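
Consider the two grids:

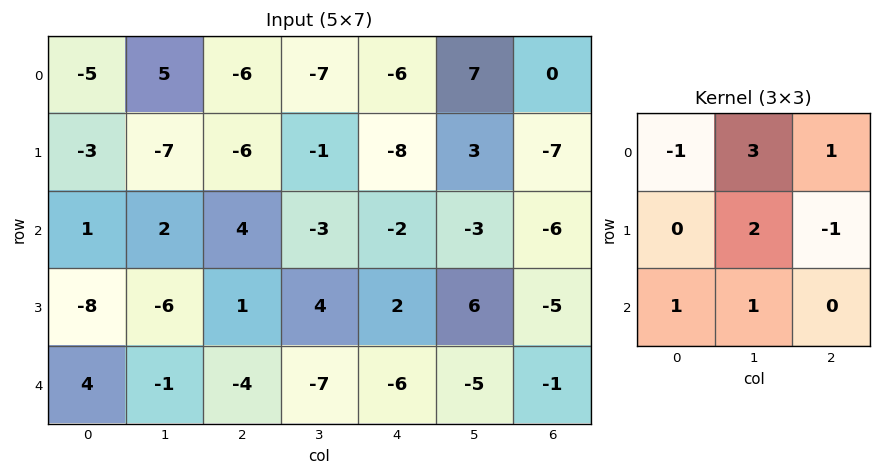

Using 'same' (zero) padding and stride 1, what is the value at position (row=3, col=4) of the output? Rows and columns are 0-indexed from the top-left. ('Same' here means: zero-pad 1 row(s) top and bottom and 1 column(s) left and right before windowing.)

-21

The receptive field on the zero-padded input at this output position is [-3 -2 -3 / 4 2 6 / -7 -6 -5]. Elementwise product with the kernel and sum: -3·-1 + -2·3 + -3·1 + 2·2 + 6·-1 + -7·1 + -6·1.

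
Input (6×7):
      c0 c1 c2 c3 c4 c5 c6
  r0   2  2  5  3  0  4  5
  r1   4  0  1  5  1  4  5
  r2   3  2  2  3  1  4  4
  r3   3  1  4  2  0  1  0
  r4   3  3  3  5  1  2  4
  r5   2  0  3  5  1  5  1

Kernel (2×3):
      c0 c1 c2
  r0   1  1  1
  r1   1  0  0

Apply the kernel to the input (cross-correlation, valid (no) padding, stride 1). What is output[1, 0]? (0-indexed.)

The receptive field on the input at this output position is [4 0 1 / 3 2 2]. Elementwise product with the kernel and sum: 4·1 + 0·1 + 1·1 + 3·1.

8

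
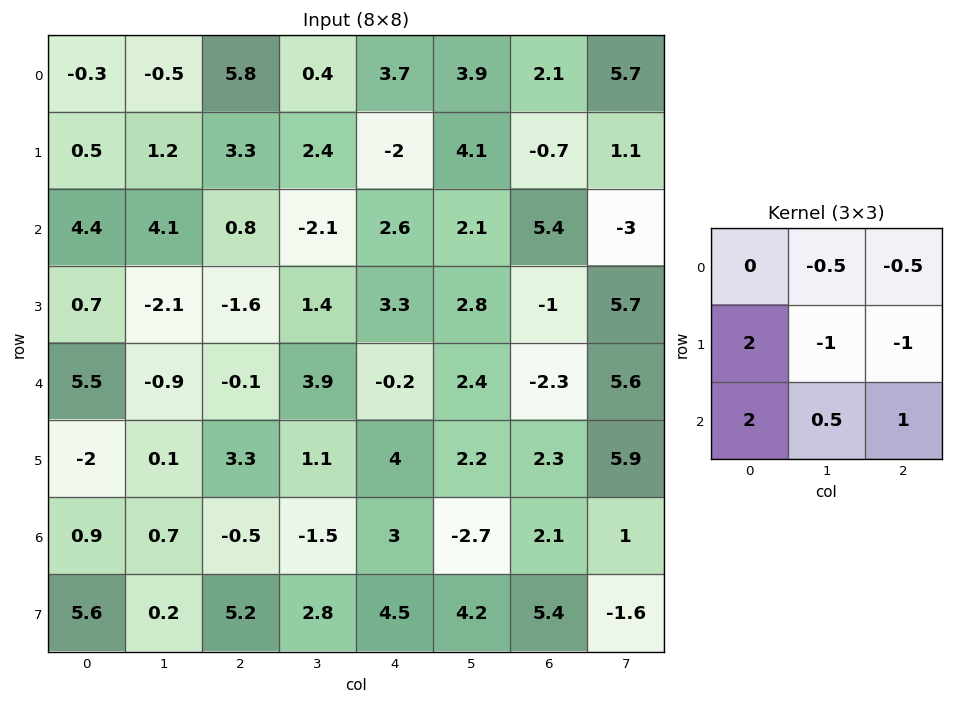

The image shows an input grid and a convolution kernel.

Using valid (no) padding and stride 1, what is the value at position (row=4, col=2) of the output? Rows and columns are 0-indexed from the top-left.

0.9

The receptive field on the input at this output position is [-0.1 3.9 -0.2 / 3.3 1.1 4 / -0.5 -1.5 3]. Elementwise product with the kernel and sum: 3.9·-0.5 + -0.2·-0.5 + 3.3·2 + 1.1·-1 + 4·-1 + -0.5·2 + -1.5·0.5 + 3·1.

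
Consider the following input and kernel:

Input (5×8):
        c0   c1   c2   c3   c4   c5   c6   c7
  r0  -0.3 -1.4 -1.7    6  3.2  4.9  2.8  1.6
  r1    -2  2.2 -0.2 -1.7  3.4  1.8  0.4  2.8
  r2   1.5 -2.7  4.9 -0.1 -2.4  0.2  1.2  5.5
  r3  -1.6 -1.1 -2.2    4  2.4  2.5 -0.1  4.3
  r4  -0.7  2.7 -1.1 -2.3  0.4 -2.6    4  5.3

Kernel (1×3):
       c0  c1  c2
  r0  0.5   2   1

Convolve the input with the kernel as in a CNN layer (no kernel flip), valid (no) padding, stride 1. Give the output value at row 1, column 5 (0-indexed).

The receptive field on the input at this output position is [1.8 0.4 2.8]. Elementwise product with the kernel and sum: 1.8·0.5 + 0.4·2 + 2.8·1.

4.5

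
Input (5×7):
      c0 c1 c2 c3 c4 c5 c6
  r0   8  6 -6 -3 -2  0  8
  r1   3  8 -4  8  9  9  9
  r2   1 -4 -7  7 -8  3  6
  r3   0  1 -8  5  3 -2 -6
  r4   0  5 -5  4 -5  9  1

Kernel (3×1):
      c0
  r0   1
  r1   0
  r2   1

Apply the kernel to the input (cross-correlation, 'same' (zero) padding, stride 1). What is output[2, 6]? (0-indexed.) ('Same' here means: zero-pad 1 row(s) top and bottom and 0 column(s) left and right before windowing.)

3

The receptive field on the zero-padded input at this output position is [9 / 6 / -6]. Elementwise product with the kernel and sum: 9·1 + -6·1.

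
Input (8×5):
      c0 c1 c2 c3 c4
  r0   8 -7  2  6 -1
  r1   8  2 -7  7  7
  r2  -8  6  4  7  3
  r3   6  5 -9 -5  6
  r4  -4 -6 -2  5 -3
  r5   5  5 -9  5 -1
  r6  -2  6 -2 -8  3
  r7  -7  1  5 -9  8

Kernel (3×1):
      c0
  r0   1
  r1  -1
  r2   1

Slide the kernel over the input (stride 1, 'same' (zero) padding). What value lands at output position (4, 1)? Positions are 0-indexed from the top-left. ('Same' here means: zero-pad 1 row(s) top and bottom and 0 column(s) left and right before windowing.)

16

The receptive field on the zero-padded input at this output position is [5 / -6 / 5]. Elementwise product with the kernel and sum: 5·1 + -6·-1 + 5·1.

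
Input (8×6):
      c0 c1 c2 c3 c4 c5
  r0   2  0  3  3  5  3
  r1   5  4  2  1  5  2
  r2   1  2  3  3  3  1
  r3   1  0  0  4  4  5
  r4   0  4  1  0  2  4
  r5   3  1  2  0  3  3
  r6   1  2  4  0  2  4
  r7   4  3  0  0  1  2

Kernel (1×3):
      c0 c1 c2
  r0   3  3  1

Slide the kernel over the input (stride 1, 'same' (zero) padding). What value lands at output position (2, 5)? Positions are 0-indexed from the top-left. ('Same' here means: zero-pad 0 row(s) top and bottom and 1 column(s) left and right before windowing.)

The receptive field on the zero-padded input at this output position is [3 1 0]. Elementwise product with the kernel and sum: 3·3 + 1·3 + 0·1.

12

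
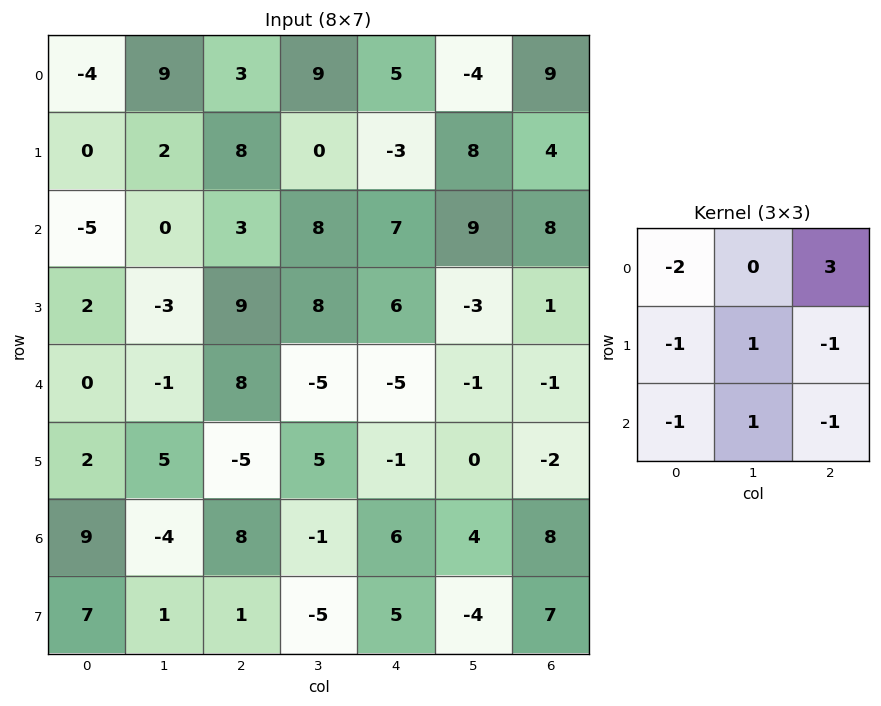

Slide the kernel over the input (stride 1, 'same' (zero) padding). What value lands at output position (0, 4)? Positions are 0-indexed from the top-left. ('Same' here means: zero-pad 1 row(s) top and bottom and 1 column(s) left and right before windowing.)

The receptive field on the zero-padded input at this output position is [0 0 0 / 9 5 -4 / 0 -3 8]. Elementwise product with the kernel and sum: 0·-2 + 0·3 + 9·-1 + 5·1 + -4·-1 + 0·-1 + -3·1 + 8·-1.

-11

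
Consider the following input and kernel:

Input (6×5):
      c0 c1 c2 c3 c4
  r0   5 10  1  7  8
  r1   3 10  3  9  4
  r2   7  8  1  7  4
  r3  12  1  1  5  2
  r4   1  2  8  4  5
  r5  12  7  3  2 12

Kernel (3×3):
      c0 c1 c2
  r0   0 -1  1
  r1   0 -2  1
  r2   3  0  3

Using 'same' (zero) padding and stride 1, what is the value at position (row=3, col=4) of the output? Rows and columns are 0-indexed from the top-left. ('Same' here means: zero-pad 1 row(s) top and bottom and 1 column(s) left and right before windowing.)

4

The receptive field on the zero-padded input at this output position is [7 4 0 / 5 2 0 / 4 5 0]. Elementwise product with the kernel and sum: 4·-1 + 0·1 + 2·-2 + 0·1 + 4·3 + 0·3.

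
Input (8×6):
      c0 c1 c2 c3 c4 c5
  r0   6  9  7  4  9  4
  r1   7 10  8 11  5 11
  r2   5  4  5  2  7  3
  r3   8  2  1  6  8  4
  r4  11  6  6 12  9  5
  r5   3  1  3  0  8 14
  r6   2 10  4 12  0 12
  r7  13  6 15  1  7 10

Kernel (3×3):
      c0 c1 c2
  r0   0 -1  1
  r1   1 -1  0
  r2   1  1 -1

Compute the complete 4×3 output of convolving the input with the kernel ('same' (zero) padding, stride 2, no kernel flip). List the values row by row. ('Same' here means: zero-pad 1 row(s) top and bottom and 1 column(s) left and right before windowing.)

Output[0,0]: The receptive field on the zero-padded input at this output position is [0 0 0 / 0 6 9 / 0 7 10]. Elementwise product with the kernel and sum: 0·-1 + 0·1 + 0·1 + 6·-1 + 0·1 + 7·1 + 10·-1.
Output[0,1]: The receptive field on the zero-padded input at this output position is [0 0 0 / 9 7 4 / 10 8 11]. Elementwise product with the kernel and sum: 0·-1 + 0·1 + 9·1 + 7·-1 + 10·1 + 8·1 + 11·-1.

-9 9 0
4 -1 11
-15 9 -7
3 23 16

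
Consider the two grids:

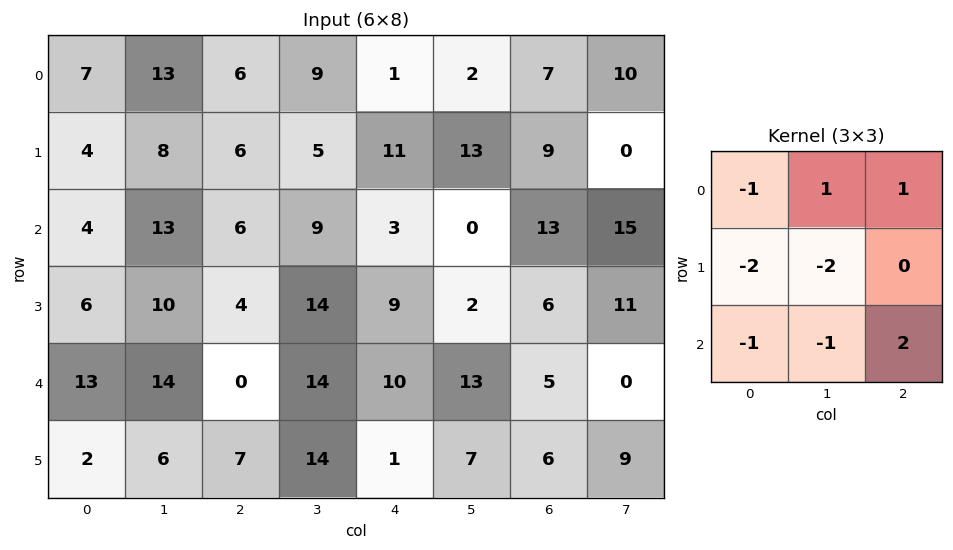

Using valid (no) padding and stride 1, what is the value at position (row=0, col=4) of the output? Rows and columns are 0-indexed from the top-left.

The receptive field on the input at this output position is [1 2 7 / 11 13 9 / 3 0 13]. Elementwise product with the kernel and sum: 1·-1 + 2·1 + 7·1 + 11·-2 + 13·-2 + 3·-1 + 0·-1 + 13·2.

-17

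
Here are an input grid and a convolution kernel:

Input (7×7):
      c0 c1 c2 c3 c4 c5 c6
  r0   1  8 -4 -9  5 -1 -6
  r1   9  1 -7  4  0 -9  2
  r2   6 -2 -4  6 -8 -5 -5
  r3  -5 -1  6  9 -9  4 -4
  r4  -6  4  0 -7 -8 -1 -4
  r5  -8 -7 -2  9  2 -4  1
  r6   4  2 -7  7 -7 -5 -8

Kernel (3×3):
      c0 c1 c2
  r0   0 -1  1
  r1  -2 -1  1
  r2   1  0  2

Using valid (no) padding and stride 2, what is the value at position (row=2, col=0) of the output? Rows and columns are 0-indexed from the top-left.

The receptive field on the input at this output position is [-6 4 0 / -8 -7 -2 / 4 2 -7]. Elementwise product with the kernel and sum: 4·-1 + 0·1 + -8·-2 + -7·-1 + -2·1 + 4·1 + -7·2.

7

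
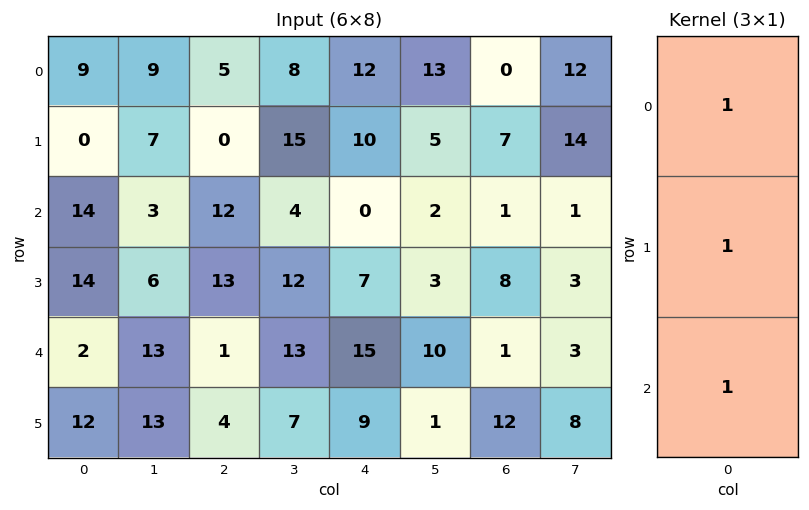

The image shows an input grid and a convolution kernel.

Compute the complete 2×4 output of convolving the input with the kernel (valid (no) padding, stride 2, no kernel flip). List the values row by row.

Output[0,0]: The receptive field on the input at this output position is [9 / 0 / 14]. Elementwise product with the kernel and sum: 9·1 + 0·1 + 14·1.
Output[0,1]: The receptive field on the input at this output position is [5 / 0 / 12]. Elementwise product with the kernel and sum: 5·1 + 0·1 + 12·1.

23 17 22 8
30 26 22 10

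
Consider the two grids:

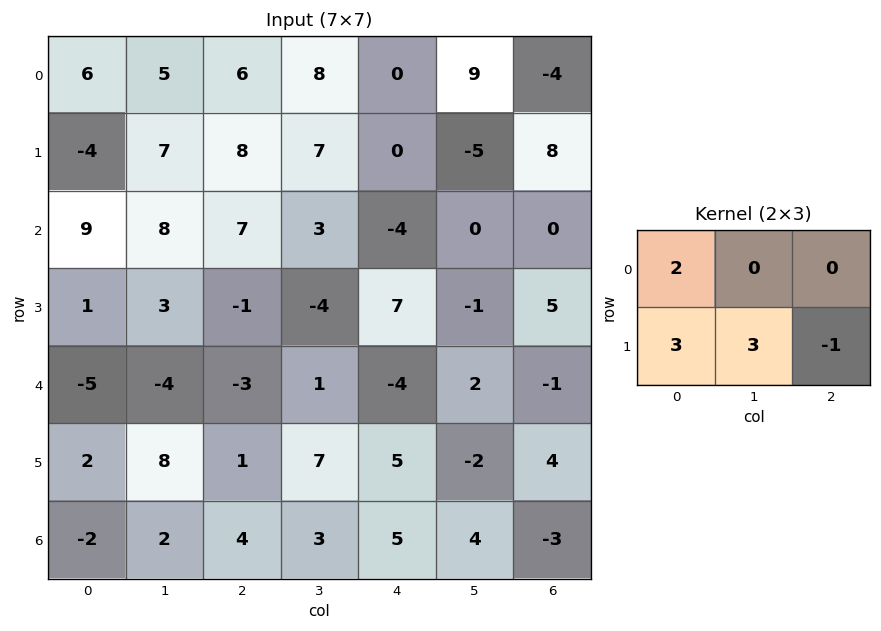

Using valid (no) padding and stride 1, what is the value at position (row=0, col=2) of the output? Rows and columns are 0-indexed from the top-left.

The receptive field on the input at this output position is [6 8 0 / 8 7 0]. Elementwise product with the kernel and sum: 6·2 + 8·3 + 7·3 + 0·-1.

57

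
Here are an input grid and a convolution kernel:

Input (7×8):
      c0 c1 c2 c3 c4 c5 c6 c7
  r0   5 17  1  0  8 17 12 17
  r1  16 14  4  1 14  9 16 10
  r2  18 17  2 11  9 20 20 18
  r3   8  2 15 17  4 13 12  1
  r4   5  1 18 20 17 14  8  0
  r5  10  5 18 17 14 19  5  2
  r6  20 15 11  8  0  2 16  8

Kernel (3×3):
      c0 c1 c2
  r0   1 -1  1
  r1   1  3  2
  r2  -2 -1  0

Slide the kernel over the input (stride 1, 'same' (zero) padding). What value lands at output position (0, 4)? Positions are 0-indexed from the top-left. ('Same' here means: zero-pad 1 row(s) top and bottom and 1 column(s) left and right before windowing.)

The receptive field on the zero-padded input at this output position is [0 0 0 / 0 8 17 / 1 14 9]. Elementwise product with the kernel and sum: 0·1 + 0·-1 + 0·1 + 0·1 + 8·3 + 17·2 + 1·-2 + 14·-1.

42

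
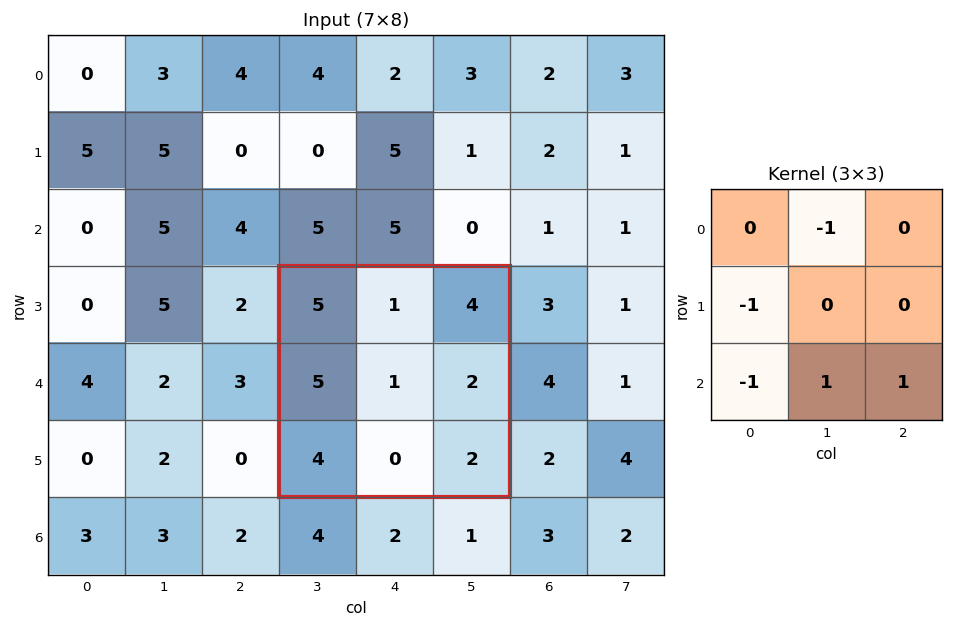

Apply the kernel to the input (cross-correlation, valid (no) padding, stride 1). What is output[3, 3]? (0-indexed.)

-8

The receptive field on the input at this output position is [5 1 4 / 5 1 2 / 4 0 2]. Elementwise product with the kernel and sum: 1·-1 + 5·-1 + 4·-1 + 0·1 + 2·1.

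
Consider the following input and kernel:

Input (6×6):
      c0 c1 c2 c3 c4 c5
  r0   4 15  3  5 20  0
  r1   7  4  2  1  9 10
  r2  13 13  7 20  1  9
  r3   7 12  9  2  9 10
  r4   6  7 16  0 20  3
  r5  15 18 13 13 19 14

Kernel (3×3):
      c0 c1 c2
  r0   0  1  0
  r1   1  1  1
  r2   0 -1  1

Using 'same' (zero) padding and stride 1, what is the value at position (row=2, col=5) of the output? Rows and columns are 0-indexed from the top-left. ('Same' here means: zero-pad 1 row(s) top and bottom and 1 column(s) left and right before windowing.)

10

The receptive field on the zero-padded input at this output position is [9 10 0 / 1 9 0 / 9 10 0]. Elementwise product with the kernel and sum: 10·1 + 1·1 + 9·1 + 0·1 + 10·-1 + 0·1.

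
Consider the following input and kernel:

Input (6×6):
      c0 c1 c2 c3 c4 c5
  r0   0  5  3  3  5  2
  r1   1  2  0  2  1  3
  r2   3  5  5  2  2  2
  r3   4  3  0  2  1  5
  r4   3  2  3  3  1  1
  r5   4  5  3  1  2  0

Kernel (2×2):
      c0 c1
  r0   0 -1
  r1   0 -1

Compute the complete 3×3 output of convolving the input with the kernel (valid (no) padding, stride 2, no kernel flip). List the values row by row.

-7 -5 -5
-8 -4 -7
-7 -4 -1

Output[0,0]: The receptive field on the input at this output position is [0 5 / 1 2]. Elementwise product with the kernel and sum: 5·-1 + 2·-1.
Output[0,1]: The receptive field on the input at this output position is [3 3 / 0 2]. Elementwise product with the kernel and sum: 3·-1 + 2·-1.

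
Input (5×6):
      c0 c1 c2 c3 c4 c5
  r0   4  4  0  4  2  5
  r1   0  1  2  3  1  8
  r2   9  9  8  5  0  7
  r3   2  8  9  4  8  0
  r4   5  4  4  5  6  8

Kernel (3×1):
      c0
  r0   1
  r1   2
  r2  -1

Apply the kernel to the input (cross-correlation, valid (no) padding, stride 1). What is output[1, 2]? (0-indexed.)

9

The receptive field on the input at this output position is [2 / 8 / 9]. Elementwise product with the kernel and sum: 2·1 + 8·2 + 9·-1.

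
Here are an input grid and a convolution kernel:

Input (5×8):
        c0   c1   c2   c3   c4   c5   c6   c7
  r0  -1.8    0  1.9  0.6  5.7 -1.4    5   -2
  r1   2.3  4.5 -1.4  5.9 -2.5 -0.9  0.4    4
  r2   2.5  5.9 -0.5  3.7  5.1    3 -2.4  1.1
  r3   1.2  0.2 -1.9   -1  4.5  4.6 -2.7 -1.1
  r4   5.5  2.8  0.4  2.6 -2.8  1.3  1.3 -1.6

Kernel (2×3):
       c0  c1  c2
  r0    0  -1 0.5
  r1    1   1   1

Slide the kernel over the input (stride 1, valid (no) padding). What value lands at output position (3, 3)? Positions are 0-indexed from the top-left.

The receptive field on the input at this output position is [-1 4.5 4.6 / 2.6 -2.8 1.3]. Elementwise product with the kernel and sum: 4.5·-1 + 4.6·0.5 + 2.6·1 + -2.8·1 + 1.3·1.

-1.1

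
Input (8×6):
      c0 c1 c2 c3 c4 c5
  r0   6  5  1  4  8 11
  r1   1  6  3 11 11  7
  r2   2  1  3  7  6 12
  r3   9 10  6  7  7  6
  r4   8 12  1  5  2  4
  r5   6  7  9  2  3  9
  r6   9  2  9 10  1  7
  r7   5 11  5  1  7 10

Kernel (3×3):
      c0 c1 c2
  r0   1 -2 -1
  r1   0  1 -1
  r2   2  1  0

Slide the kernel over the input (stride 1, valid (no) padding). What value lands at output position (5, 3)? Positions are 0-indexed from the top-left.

-10

The receptive field on the input at this output position is [2 3 9 / 10 1 7 / 1 7 10]. Elementwise product with the kernel and sum: 2·1 + 3·-2 + 9·-1 + 1·1 + 7·-1 + 1·2 + 7·1.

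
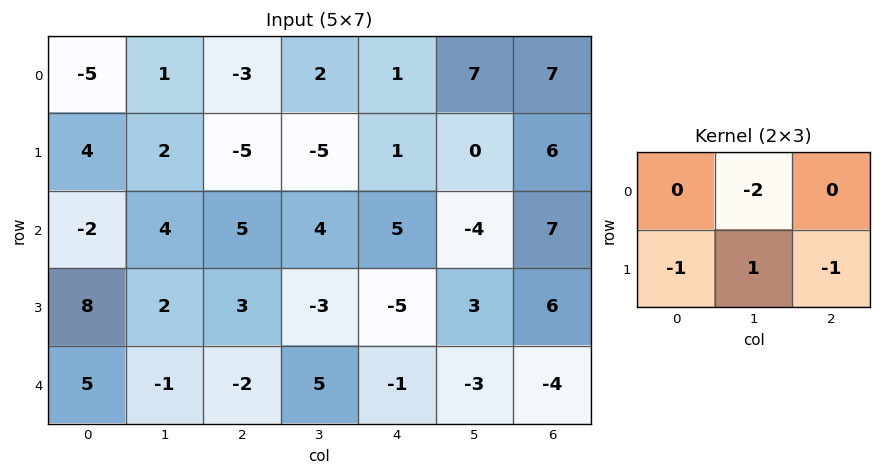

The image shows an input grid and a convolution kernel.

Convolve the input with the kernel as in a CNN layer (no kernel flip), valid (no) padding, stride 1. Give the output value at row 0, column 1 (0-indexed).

The receptive field on the input at this output position is [1 -3 2 / 2 -5 -5]. Elementwise product with the kernel and sum: -3·-2 + 2·-1 + -5·1 + -5·-1.

4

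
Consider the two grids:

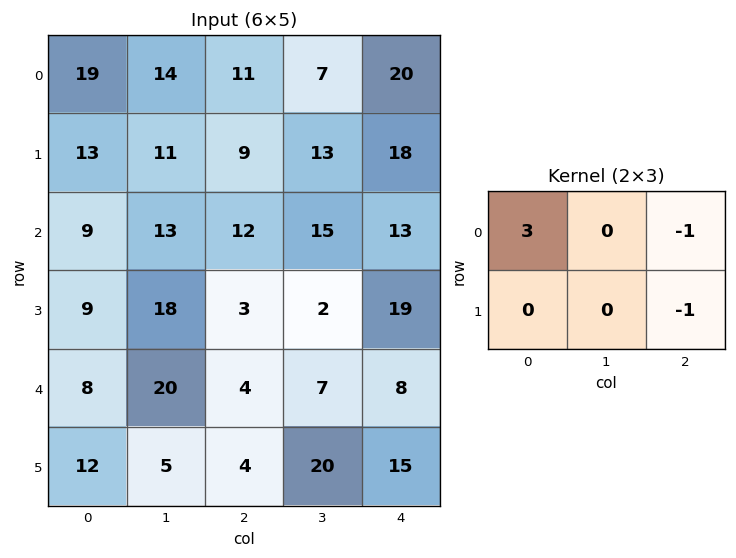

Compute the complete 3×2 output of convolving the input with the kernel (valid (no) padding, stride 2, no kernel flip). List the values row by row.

37 -5
12 4
16 -11

Output[0,0]: The receptive field on the input at this output position is [19 14 11 / 13 11 9]. Elementwise product with the kernel and sum: 19·3 + 11·-1 + 9·-1.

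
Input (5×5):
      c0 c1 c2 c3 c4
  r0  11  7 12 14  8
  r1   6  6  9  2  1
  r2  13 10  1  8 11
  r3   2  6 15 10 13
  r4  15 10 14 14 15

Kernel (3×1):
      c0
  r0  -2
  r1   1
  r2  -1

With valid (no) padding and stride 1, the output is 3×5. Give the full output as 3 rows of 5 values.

-29 -18 -16 -34 -26
-1 -8 -32 -6 -4
-39 -24 -1 -20 -24

Output[0,0]: The receptive field on the input at this output position is [11 / 6 / 13]. Elementwise product with the kernel and sum: 11·-2 + 6·1 + 13·-1.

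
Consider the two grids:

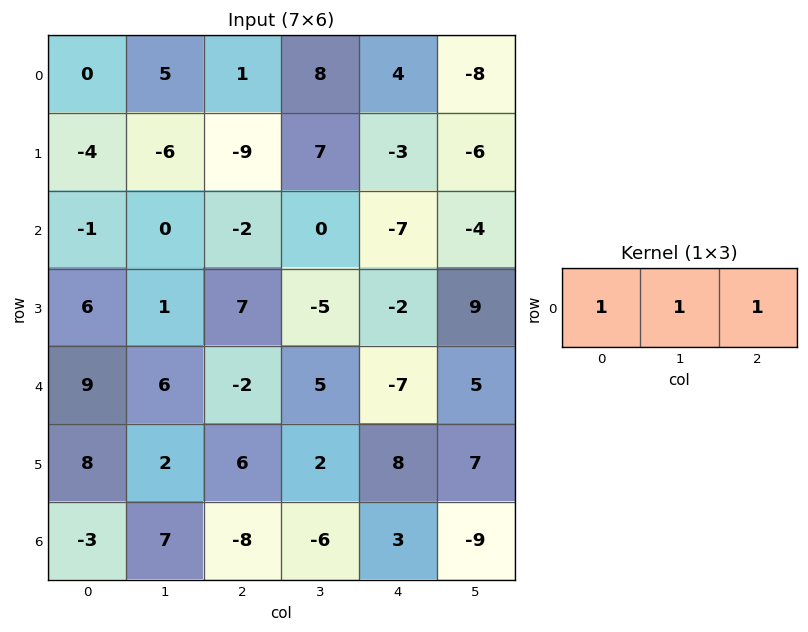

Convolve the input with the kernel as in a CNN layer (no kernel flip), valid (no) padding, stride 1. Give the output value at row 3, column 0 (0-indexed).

The receptive field on the input at this output position is [6 1 7]. Elementwise product with the kernel and sum: 6·1 + 1·1 + 7·1.

14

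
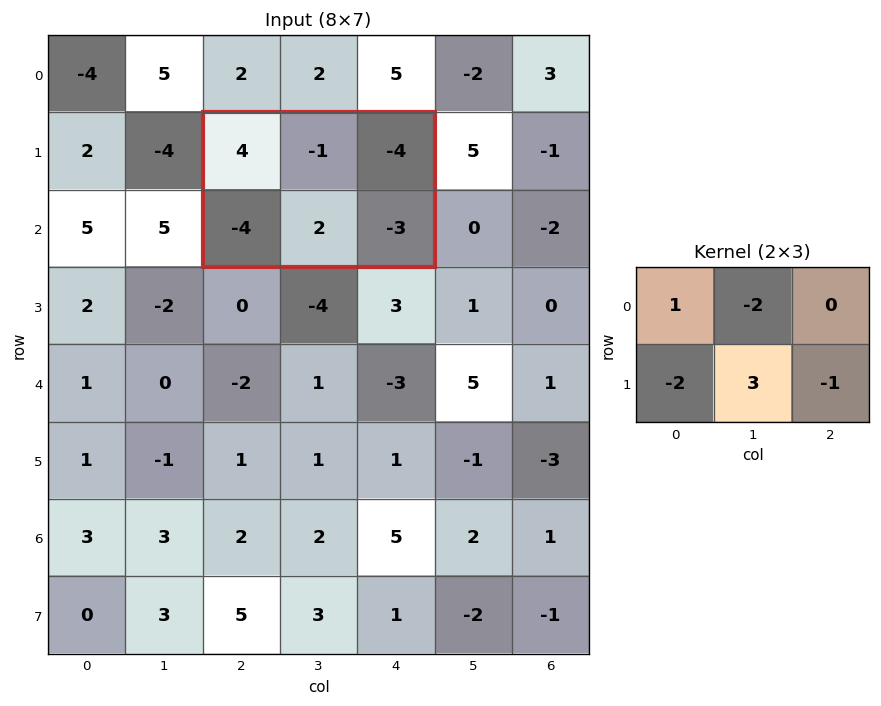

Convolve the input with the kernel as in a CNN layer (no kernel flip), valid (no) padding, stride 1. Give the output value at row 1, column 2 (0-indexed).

23

The receptive field on the input at this output position is [4 -1 -4 / -4 2 -3]. Elementwise product with the kernel and sum: 4·1 + -1·-2 + -4·-2 + 2·3 + -3·-1.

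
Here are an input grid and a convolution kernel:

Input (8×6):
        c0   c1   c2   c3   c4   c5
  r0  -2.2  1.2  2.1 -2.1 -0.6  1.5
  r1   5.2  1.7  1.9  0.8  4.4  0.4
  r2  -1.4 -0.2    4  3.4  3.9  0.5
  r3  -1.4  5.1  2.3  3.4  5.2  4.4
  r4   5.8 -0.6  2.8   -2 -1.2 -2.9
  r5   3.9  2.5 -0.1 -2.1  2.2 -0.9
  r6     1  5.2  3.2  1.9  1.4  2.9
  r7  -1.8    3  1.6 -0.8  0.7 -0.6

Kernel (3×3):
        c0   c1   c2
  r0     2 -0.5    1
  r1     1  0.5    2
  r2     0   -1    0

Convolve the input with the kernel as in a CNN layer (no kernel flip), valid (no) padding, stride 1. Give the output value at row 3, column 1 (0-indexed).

The receptive field on the input at this output position is [5.1 2.3 3.4 / -0.6 2.8 -2 / 2.5 -0.1 -2.1]. Elementwise product with the kernel and sum: 5.1·2 + 2.3·-0.5 + 3.4·1 + -0.6·1 + 2.8·0.5 + -2·2 + -0.1·-1.

9.35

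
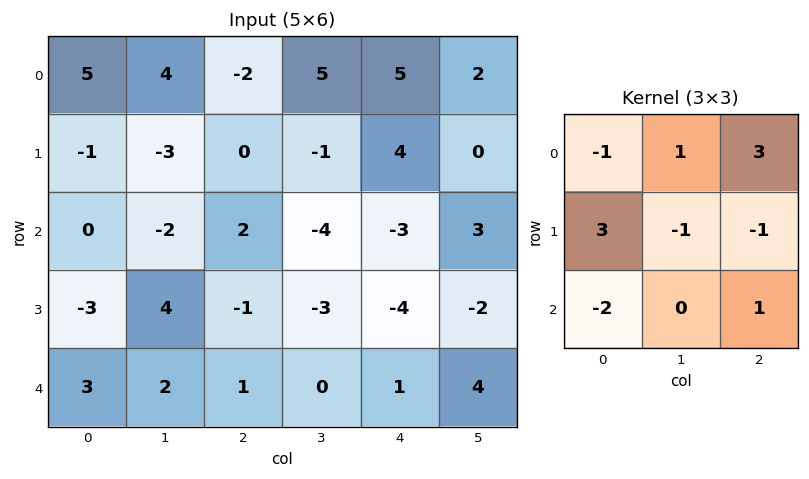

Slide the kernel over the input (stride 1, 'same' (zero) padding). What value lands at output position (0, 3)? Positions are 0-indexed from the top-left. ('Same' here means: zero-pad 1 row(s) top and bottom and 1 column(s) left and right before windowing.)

-12

The receptive field on the zero-padded input at this output position is [0 0 0 / -2 5 5 / 0 -1 4]. Elementwise product with the kernel and sum: 0·-1 + 0·1 + 0·3 + -2·3 + 5·-1 + 5·-1 + 0·-2 + 4·1.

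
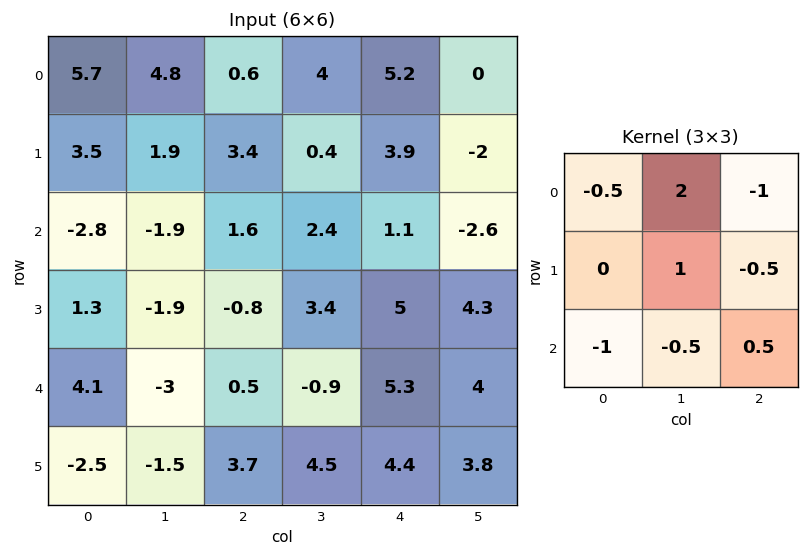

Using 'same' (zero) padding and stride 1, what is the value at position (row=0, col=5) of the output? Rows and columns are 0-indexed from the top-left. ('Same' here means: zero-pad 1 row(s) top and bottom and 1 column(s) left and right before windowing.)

The receptive field on the zero-padded input at this output position is [0 0 0 / 5.2 0 0 / 3.9 -2 0]. Elementwise product with the kernel and sum: 0·-0.5 + 0·2 + 0·-1 + 0·1 + 0·-0.5 + 3.9·-1 + -2·-0.5 + 0·0.5.

-2.9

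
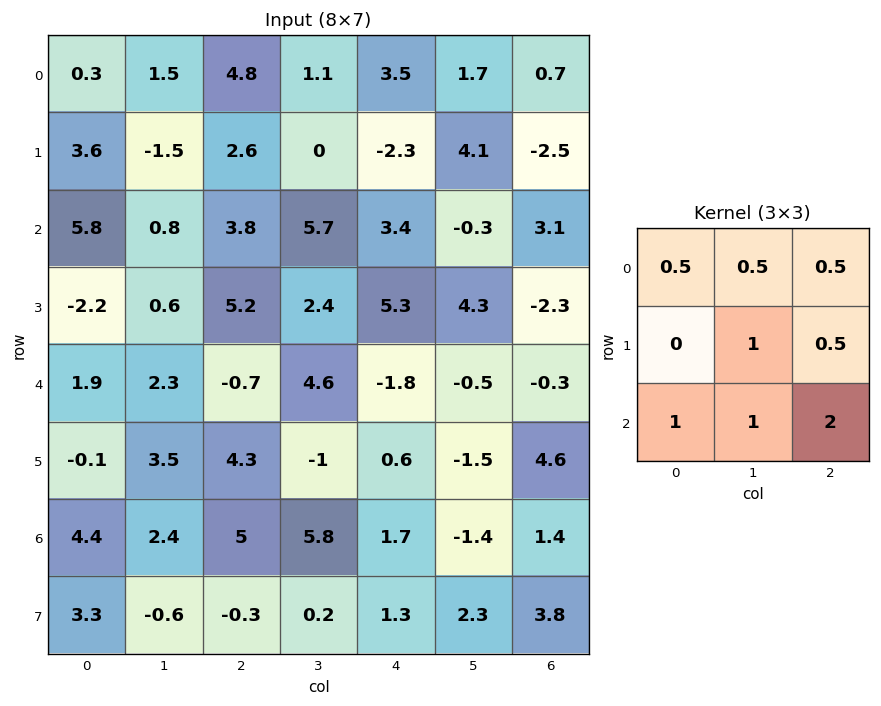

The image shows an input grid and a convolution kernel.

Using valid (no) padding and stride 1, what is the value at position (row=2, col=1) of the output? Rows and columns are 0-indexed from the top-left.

The receptive field on the input at this output position is [0.8 3.8 5.7 / 0.6 5.2 2.4 / 2.3 -0.7 4.6]. Elementwise product with the kernel and sum: 0.8·0.5 + 3.8·0.5 + 5.7·0.5 + 5.2·1 + 2.4·0.5 + 2.3·1 + -0.7·1 + 4.6·2.

22.35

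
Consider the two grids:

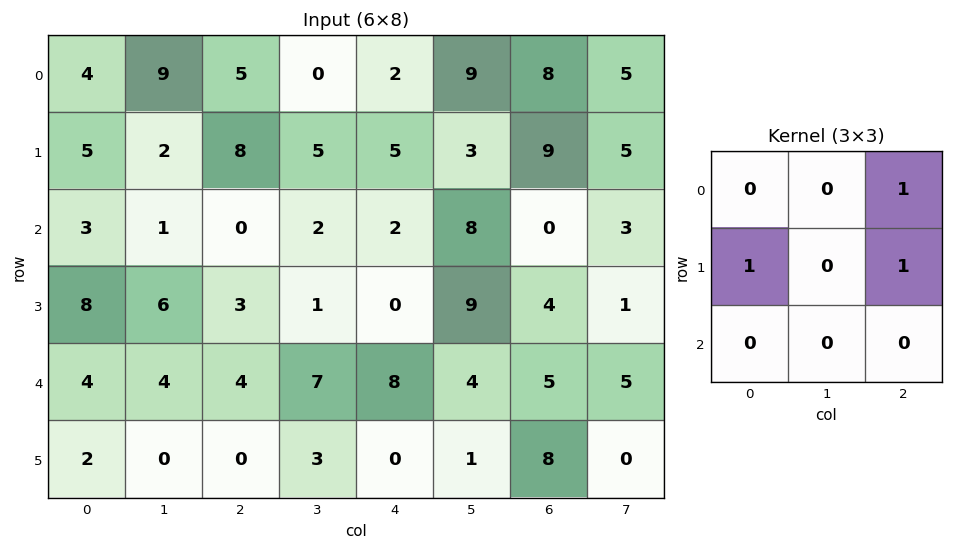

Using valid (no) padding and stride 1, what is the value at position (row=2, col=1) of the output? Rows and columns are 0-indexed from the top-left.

9

The receptive field on the input at this output position is [1 0 2 / 6 3 1 / 4 4 7]. Elementwise product with the kernel and sum: 2·1 + 6·1 + 1·1.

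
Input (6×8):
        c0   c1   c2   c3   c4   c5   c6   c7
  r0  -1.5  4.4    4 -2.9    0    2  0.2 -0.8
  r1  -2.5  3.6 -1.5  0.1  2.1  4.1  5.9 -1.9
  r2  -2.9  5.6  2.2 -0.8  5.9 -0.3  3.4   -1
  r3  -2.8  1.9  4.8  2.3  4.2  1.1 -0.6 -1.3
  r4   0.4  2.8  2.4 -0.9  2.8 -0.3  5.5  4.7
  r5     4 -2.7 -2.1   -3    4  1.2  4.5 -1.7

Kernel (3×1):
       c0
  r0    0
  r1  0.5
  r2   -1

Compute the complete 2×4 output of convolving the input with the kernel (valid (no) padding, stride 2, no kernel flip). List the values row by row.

1.65 -2.95 -4.85 -0.45
-1.8 0 -0.7 -5.8

Output[0,0]: The receptive field on the input at this output position is [-1.5 / -2.5 / -2.9]. Elementwise product with the kernel and sum: -2.5·0.5 + -2.9·-1.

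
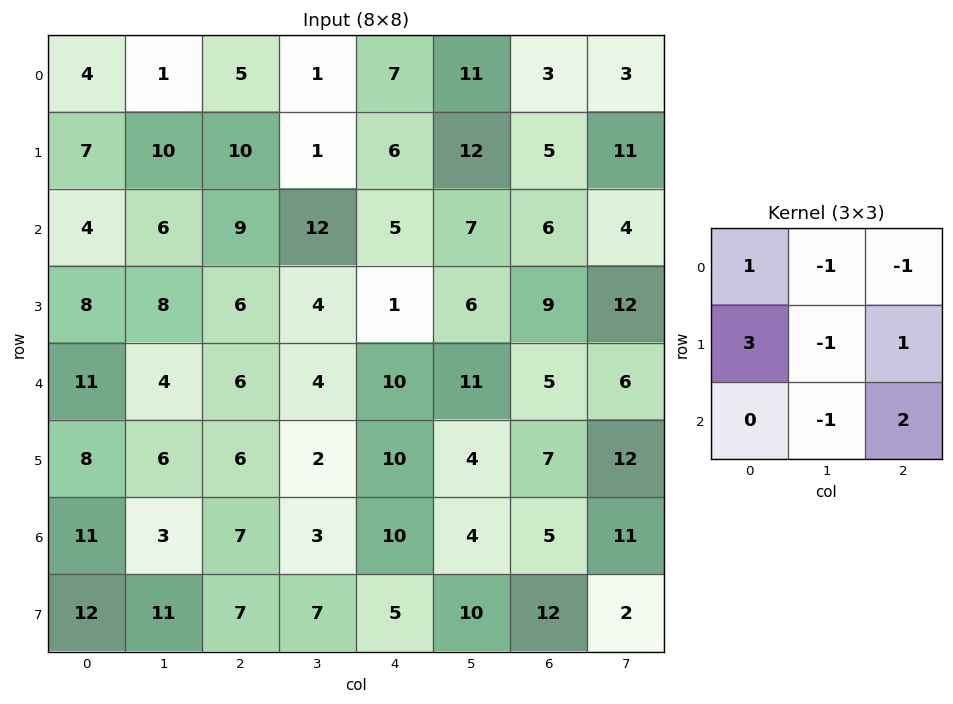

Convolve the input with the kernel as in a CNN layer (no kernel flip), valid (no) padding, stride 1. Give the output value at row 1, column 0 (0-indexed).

The receptive field on the input at this output position is [7 10 10 / 4 6 9 / 8 8 6]. Elementwise product with the kernel and sum: 7·1 + 10·-1 + 10·-1 + 4·3 + 6·-1 + 9·1 + 8·-1 + 6·2.

6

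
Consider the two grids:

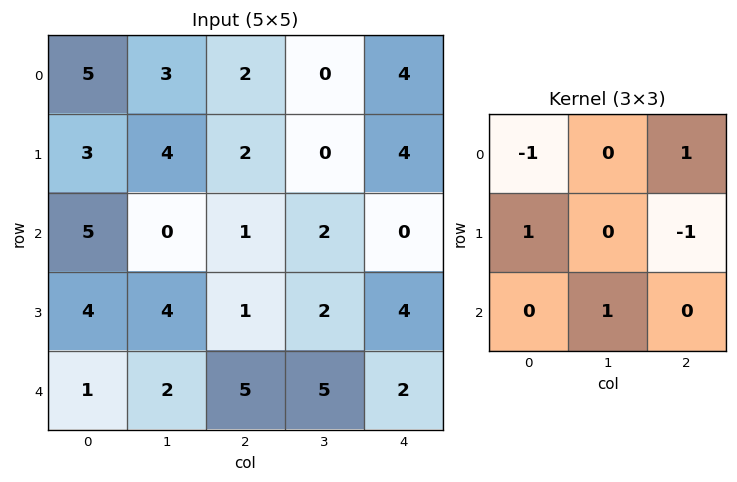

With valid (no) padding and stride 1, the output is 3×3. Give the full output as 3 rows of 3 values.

-2 2 2
7 -5 5
1 9 1

Output[0,0]: The receptive field on the input at this output position is [5 3 2 / 3 4 2 / 5 0 1]. Elementwise product with the kernel and sum: 5·-1 + 2·1 + 3·1 + 2·-1 + 0·1.
Output[0,1]: The receptive field on the input at this output position is [3 2 0 / 4 2 0 / 0 1 2]. Elementwise product with the kernel and sum: 3·-1 + 0·1 + 4·1 + 0·-1 + 1·1.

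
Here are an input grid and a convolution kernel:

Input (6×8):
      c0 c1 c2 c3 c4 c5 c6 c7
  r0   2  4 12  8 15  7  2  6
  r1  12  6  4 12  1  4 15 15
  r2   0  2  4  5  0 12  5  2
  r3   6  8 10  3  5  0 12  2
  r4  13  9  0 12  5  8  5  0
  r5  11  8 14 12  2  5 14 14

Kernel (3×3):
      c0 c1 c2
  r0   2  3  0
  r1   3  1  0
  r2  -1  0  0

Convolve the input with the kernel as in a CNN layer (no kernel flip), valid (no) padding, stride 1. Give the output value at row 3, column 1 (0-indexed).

65

The receptive field on the input at this output position is [8 10 3 / 9 0 12 / 8 14 12]. Elementwise product with the kernel and sum: 8·2 + 10·3 + 9·3 + 0·1 + 8·-1.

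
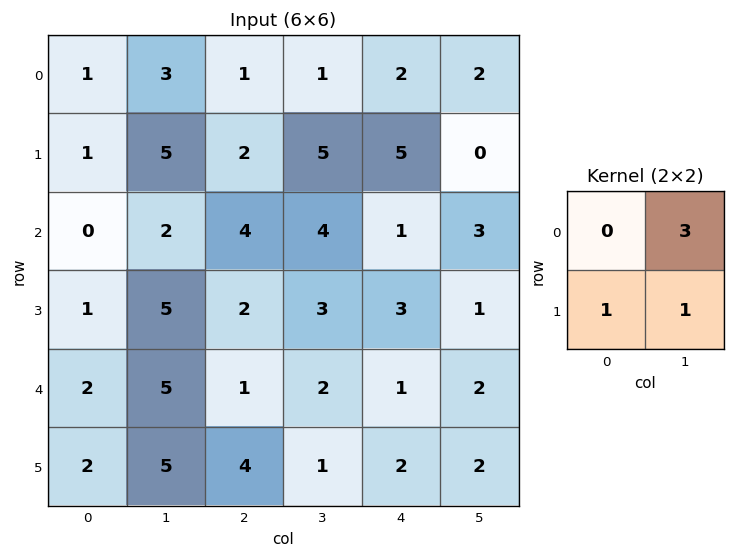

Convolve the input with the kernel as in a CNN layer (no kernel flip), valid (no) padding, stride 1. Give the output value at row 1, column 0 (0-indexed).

The receptive field on the input at this output position is [1 5 / 0 2]. Elementwise product with the kernel and sum: 5·3 + 0·1 + 2·1.

17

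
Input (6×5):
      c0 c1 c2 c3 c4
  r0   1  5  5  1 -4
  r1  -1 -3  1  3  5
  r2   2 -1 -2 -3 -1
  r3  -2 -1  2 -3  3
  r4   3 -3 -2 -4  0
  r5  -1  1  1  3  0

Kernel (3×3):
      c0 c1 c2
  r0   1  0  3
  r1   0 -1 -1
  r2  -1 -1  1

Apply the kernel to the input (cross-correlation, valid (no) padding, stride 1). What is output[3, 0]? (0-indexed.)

The receptive field on the input at this output position is [-2 -1 2 / 3 -3 -2 / -1 1 1]. Elementwise product with the kernel and sum: -2·1 + 2·3 + -3·-1 + -2·-1 + -1·-1 + 1·-1 + 1·1.

10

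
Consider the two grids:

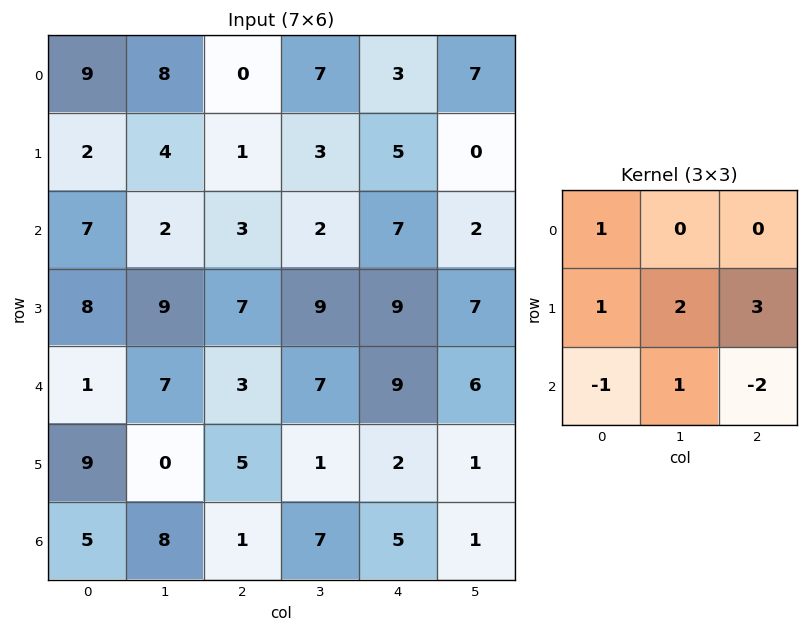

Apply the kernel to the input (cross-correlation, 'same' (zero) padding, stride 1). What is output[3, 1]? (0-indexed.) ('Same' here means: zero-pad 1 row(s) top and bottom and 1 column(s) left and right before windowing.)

The receptive field on the zero-padded input at this output position is [7 2 3 / 8 9 7 / 1 7 3]. Elementwise product with the kernel and sum: 7·1 + 8·1 + 9·2 + 7·3 + 1·-1 + 7·1 + 3·-2.

54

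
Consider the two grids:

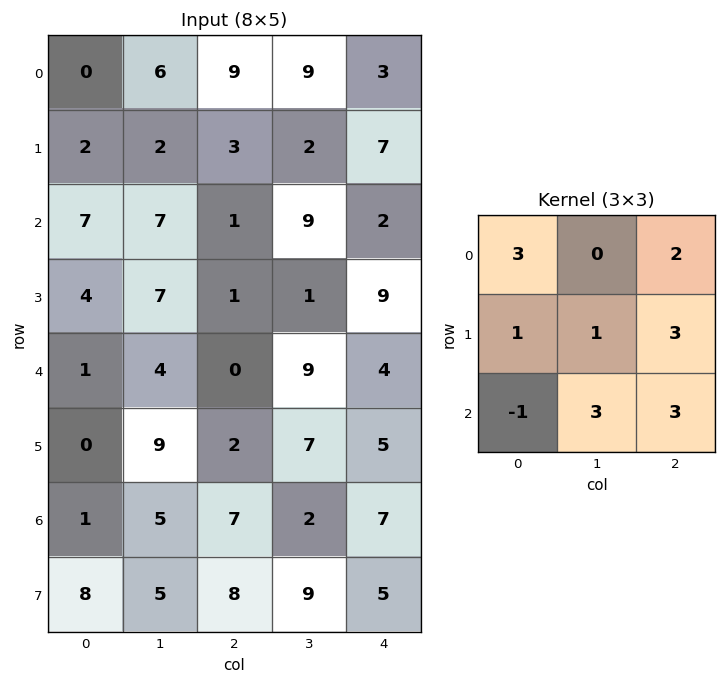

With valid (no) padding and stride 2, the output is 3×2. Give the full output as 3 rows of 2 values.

48 91
48 75
53 52

Output[0,0]: The receptive field on the input at this output position is [0 6 9 / 2 2 3 / 7 7 1]. Elementwise product with the kernel and sum: 0·3 + 9·2 + 2·1 + 2·1 + 3·3 + 7·-1 + 7·3 + 1·3.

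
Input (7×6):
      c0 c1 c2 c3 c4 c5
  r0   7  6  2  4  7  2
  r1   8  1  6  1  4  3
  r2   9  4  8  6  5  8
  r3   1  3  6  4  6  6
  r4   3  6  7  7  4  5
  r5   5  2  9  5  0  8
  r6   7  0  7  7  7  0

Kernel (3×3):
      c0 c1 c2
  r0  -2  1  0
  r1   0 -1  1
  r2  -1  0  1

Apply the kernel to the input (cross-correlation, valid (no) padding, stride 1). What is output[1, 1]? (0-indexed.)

The receptive field on the input at this output position is [1 6 1 / 4 8 6 / 3 6 4]. Elementwise product with the kernel and sum: 1·-2 + 6·1 + 8·-1 + 6·1 + 3·-1 + 4·1.

3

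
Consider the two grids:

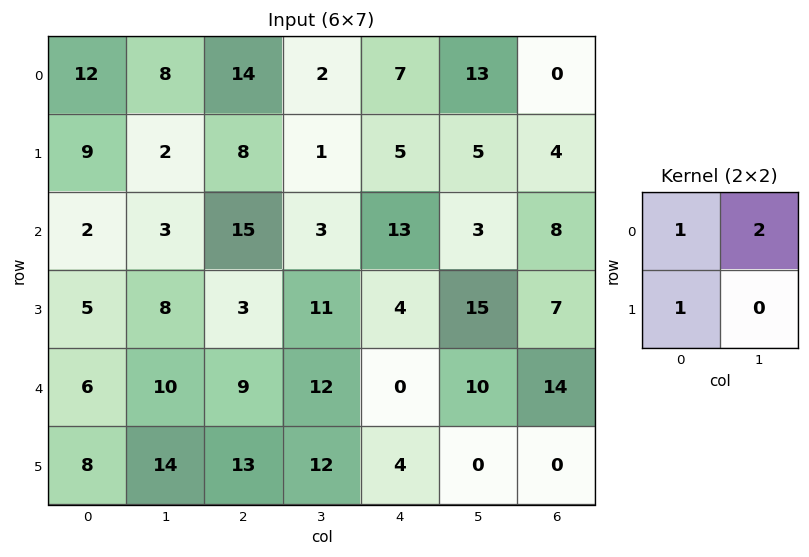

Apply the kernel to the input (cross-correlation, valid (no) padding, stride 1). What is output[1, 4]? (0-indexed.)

28

The receptive field on the input at this output position is [5 5 / 13 3]. Elementwise product with the kernel and sum: 5·1 + 5·2 + 13·1.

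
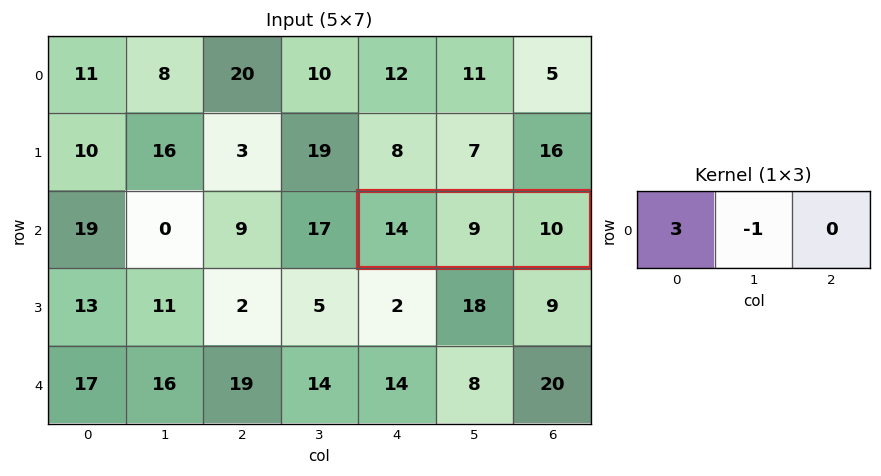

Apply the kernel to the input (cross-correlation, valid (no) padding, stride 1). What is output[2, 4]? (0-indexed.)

33

The receptive field on the input at this output position is [14 9 10]. Elementwise product with the kernel and sum: 14·3 + 9·-1.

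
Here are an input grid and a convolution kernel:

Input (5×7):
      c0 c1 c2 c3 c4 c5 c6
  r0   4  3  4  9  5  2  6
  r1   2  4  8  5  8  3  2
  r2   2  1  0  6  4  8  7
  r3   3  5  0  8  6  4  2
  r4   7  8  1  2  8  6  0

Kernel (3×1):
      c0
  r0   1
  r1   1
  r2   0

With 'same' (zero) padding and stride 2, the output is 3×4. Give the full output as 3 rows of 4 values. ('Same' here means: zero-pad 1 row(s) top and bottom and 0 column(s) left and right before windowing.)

Output[0,0]: The receptive field on the zero-padded input at this output position is [0 / 4 / 2]. Elementwise product with the kernel and sum: 0·1 + 4·1.

4 4 5 6
4 8 12 9
10 1 14 2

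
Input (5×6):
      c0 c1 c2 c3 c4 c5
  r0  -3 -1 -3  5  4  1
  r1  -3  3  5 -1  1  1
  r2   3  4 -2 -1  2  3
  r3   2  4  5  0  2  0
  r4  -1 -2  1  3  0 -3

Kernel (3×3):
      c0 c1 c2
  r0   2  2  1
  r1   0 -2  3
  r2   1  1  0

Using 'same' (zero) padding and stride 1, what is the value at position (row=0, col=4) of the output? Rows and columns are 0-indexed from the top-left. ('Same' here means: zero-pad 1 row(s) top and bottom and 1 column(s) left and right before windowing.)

The receptive field on the zero-padded input at this output position is [0 0 0 / 5 4 1 / -1 1 1]. Elementwise product with the kernel and sum: 0·2 + 0·2 + 0·1 + 4·-2 + 1·3 + -1·1 + 1·1.

-5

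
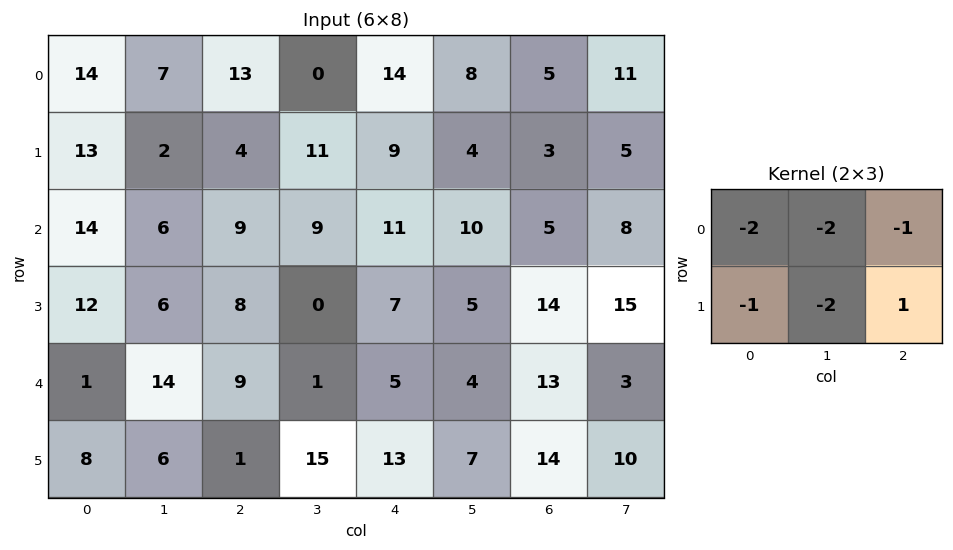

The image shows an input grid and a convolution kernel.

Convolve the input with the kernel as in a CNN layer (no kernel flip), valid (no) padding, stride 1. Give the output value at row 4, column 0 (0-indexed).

The receptive field on the input at this output position is [1 14 9 / 8 6 1]. Elementwise product with the kernel and sum: 1·-2 + 14·-2 + 9·-1 + 8·-1 + 6·-2 + 1·1.

-58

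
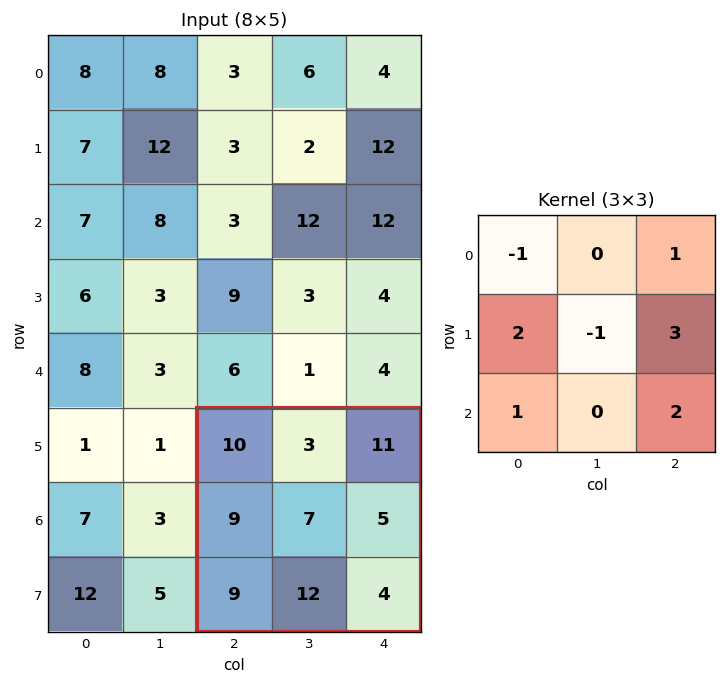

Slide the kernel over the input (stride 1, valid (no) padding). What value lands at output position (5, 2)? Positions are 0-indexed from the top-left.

44

The receptive field on the input at this output position is [10 3 11 / 9 7 5 / 9 12 4]. Elementwise product with the kernel and sum: 10·-1 + 11·1 + 9·2 + 7·-1 + 5·3 + 9·1 + 4·2.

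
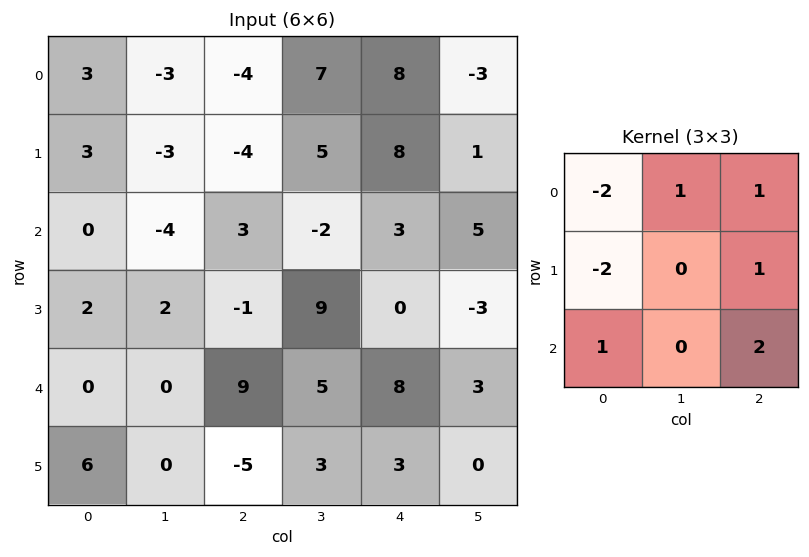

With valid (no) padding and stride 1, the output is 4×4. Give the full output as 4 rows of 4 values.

Output[0,0]: The receptive field on the input at this output position is [3 -3 -4 / 3 -3 -4 / 0 -4 3]. Elementwise product with the kernel and sum: 3·-2 + -3·1 + -4·1 + 3·-2 + -4·1 + 0·1 + 3·2.
Output[0,1]: The receptive field on the input at this output position is [-3 -4 7 / -3 -4 5 / -4 3 -2]. Elementwise product with the kernel and sum: -3·-2 + -4·1 + 7·1 + -3·-2 + 5·1 + -4·1 + -2·2.

-17 12 48 -10
-10 33 17 11
12 24 22 2
2 15 2 -25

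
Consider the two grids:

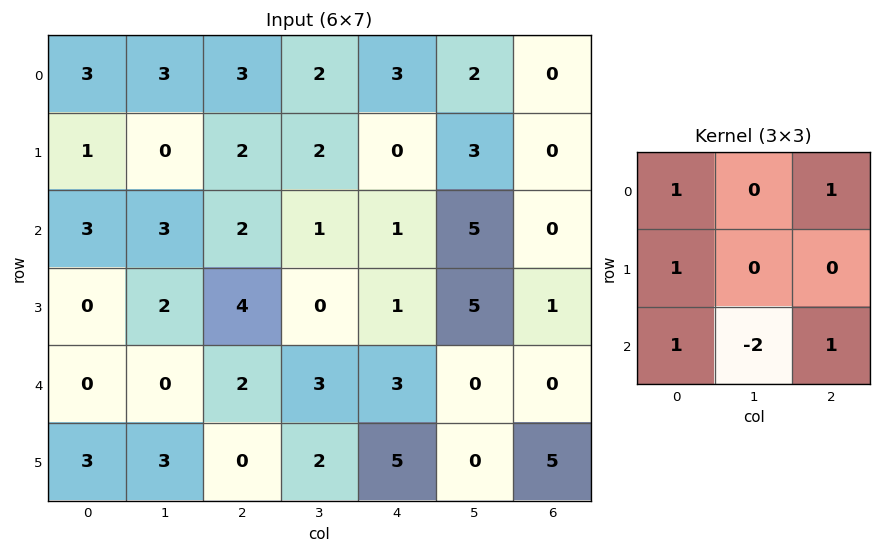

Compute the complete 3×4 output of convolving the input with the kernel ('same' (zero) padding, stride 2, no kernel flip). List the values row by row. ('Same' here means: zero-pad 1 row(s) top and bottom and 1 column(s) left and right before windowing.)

Output[0,0]: The receptive field on the zero-padded input at this output position is [0 0 0 / 0 3 3 / 0 1 0]. Elementwise product with the kernel and sum: 0·1 + 0·1 + 0·1 + 0·1 + 1·-2 + 0·1.

-2 1 7 5
2 -1 9 11
-1 7 0 -5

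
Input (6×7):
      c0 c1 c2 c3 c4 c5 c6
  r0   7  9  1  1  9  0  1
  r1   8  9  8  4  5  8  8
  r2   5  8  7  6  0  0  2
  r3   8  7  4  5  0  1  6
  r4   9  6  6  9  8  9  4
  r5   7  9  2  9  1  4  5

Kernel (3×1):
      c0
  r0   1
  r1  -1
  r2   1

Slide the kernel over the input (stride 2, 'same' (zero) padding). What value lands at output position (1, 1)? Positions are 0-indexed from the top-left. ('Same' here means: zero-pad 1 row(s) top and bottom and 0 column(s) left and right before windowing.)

5

The receptive field on the zero-padded input at this output position is [8 / 7 / 4]. Elementwise product with the kernel and sum: 8·1 + 7·-1 + 4·1.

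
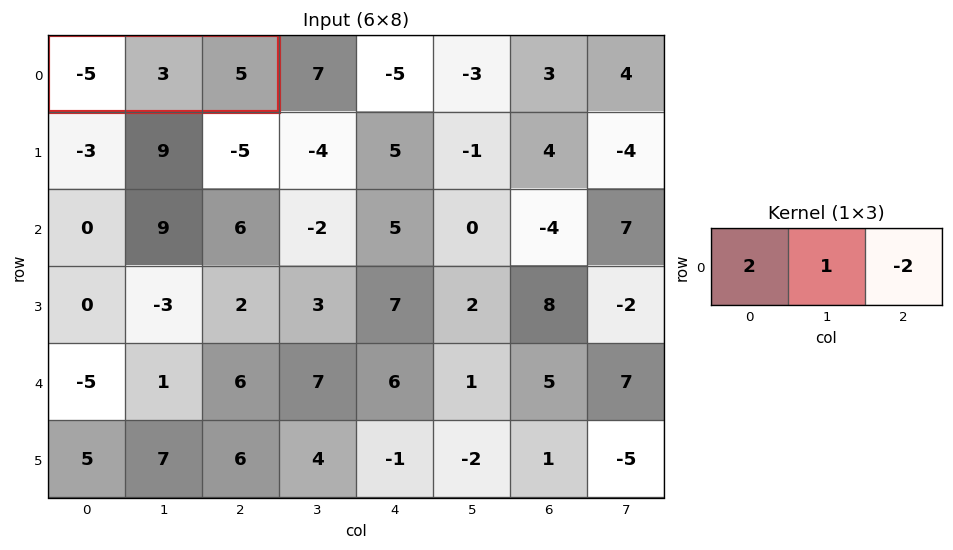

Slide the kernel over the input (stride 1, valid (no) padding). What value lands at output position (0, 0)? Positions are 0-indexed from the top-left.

-17

The receptive field on the input at this output position is [-5 3 5]. Elementwise product with the kernel and sum: -5·2 + 3·1 + 5·-2.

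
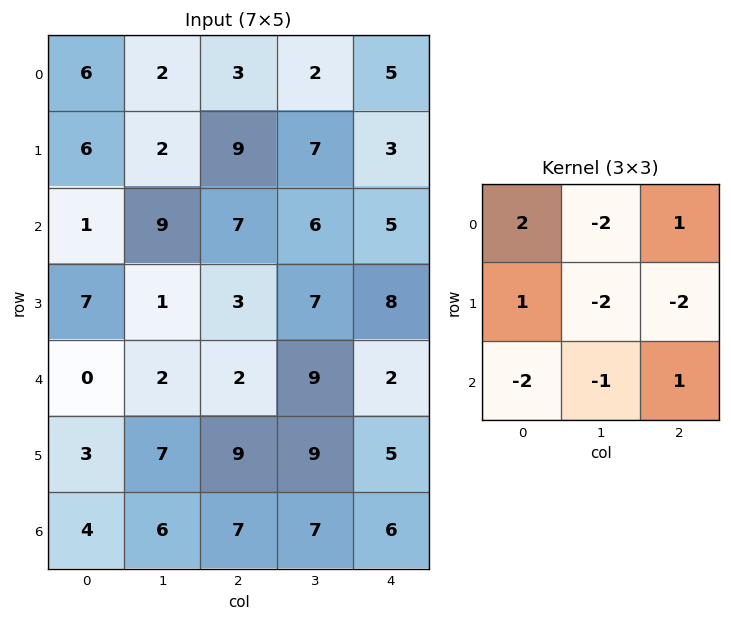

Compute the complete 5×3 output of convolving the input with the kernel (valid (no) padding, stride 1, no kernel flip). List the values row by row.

-9 -49 -19
-26 -22 -13
-10 -6 -31
3 -31 -42
-38 -32 -46

Output[0,0]: The receptive field on the input at this output position is [6 2 3 / 6 2 9 / 1 9 7]. Elementwise product with the kernel and sum: 6·2 + 2·-2 + 3·1 + 6·1 + 2·-2 + 9·-2 + 1·-2 + 9·-1 + 7·1.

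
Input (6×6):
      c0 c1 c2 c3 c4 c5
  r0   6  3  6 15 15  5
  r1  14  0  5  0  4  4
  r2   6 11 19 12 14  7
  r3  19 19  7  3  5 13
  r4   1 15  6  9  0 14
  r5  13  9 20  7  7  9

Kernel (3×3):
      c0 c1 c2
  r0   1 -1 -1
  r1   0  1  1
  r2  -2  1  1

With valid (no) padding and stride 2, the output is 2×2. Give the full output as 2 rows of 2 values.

Output[0,0]: The receptive field on the input at this output position is [6 3 6 / 14 0 5 / 6 11 19]. Elementwise product with the kernel and sum: 6·1 + 3·-1 + 6·-1 + 0·1 + 5·1 + 6·-2 + 11·1 + 19·1.
Output[0,1]: The receptive field on the input at this output position is [6 15 15 / 5 0 4 / 19 12 14]. Elementwise product with the kernel and sum: 6·1 + 15·-1 + 15·-1 + 0·1 + 4·1 + 19·-2 + 12·1 + 14·1.

20 -32
21 -2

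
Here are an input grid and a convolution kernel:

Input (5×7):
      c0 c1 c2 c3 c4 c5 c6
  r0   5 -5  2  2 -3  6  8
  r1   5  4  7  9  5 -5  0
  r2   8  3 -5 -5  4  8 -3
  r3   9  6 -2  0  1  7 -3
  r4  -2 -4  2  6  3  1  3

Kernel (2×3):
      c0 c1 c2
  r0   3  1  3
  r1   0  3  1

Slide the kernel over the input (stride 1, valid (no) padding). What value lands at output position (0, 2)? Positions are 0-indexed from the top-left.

The receptive field on the input at this output position is [2 2 -3 / 7 9 5]. Elementwise product with the kernel and sum: 2·3 + 2·1 + -3·3 + 9·3 + 5·1.

31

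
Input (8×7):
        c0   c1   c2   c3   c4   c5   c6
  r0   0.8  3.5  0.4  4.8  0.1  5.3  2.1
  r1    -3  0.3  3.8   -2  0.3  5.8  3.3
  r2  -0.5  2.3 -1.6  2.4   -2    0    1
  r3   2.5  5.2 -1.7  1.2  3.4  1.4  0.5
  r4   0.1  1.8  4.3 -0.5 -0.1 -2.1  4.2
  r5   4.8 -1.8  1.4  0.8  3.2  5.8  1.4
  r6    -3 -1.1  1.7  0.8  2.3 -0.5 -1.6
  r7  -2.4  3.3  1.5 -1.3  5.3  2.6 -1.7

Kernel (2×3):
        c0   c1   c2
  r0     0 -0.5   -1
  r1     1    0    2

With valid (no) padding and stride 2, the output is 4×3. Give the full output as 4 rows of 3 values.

2.45 1.9 2.15
-0.45 5.9 3.4
2.4 8.15 2.85
-0.55 9.4 3.75

Output[0,0]: The receptive field on the input at this output position is [0.8 3.5 0.4 / -3 0.3 3.8]. Elementwise product with the kernel and sum: 3.5·-0.5 + 0.4·-1 + -3·1 + 3.8·2.
Output[0,1]: The receptive field on the input at this output position is [0.4 4.8 0.1 / 3.8 -2 0.3]. Elementwise product with the kernel and sum: 4.8·-0.5 + 0.1·-1 + 3.8·1 + 0.3·2.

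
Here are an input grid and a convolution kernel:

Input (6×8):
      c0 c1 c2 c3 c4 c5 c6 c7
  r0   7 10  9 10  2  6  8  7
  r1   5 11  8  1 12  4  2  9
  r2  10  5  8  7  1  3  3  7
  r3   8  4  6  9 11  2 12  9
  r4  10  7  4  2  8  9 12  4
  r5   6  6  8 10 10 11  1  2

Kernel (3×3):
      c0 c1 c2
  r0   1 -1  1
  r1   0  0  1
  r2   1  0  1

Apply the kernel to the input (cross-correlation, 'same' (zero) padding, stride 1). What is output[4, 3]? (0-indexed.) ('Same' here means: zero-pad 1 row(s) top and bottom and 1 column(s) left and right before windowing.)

34

The receptive field on the zero-padded input at this output position is [6 9 11 / 4 2 8 / 8 10 10]. Elementwise product with the kernel and sum: 6·1 + 9·-1 + 11·1 + 8·1 + 8·1 + 10·1.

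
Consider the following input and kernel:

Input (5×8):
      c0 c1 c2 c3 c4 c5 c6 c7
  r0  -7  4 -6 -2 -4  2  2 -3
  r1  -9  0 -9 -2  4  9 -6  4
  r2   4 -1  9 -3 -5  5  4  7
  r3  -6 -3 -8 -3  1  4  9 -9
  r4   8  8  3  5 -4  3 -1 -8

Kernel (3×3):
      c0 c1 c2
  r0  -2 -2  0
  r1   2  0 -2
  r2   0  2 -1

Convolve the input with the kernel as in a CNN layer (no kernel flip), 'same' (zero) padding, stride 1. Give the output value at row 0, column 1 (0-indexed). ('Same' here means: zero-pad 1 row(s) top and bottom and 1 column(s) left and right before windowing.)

7

The receptive field on the zero-padded input at this output position is [0 0 0 / -7 4 -6 / -9 0 -9]. Elementwise product with the kernel and sum: 0·-2 + 0·-2 + -7·2 + -6·-2 + 0·2 + -9·-1.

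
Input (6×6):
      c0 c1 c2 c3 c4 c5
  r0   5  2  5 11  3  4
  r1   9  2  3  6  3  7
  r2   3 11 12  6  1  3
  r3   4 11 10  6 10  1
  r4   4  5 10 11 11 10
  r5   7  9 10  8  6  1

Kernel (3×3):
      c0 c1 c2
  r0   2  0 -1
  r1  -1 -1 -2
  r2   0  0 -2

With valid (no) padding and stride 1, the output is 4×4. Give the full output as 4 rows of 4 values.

Output[0,0]: The receptive field on the input at this output position is [5 2 5 / 9 2 3 / 3 11 12]. Elementwise product with the kernel and sum: 5·2 + 5·-1 + 9·-1 + 2·-1 + 3·-2 + 12·-2.

-36 -36 -10 -11
-43 -49 -37 -10
-61 -39 -35 -29
-51 -37 -45 -33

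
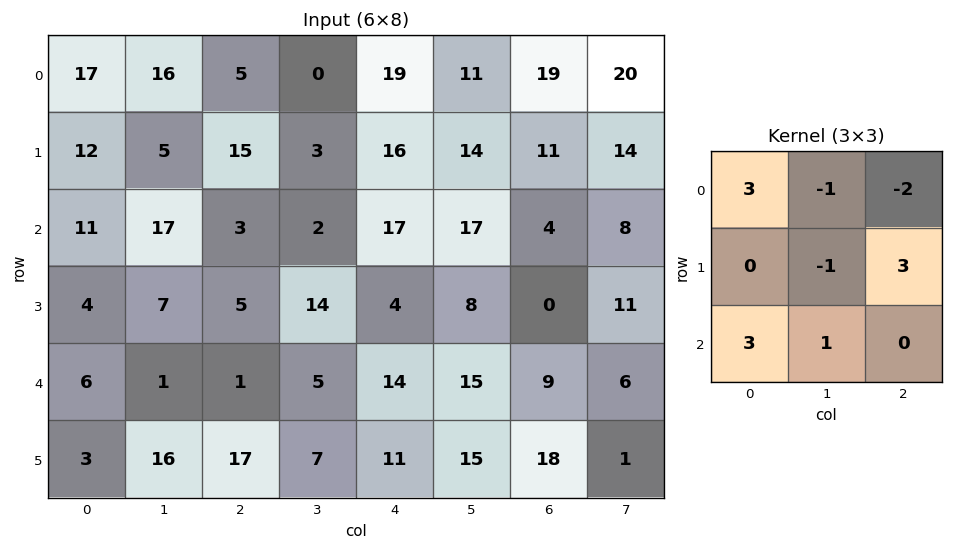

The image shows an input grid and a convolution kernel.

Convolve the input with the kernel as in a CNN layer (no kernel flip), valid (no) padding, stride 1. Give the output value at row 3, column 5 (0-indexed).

The receptive field on the input at this output position is [8 0 11 / 15 9 6 / 15 18 1]. Elementwise product with the kernel and sum: 8·3 + 0·-1 + 11·-2 + 9·-1 + 6·3 + 15·3 + 18·1.

74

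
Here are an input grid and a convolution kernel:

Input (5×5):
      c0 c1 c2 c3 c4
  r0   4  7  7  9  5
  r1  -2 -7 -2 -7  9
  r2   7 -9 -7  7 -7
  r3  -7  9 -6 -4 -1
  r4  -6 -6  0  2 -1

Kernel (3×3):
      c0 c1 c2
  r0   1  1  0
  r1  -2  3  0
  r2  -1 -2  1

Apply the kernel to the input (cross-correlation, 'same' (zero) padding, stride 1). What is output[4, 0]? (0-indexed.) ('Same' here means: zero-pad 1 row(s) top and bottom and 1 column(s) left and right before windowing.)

The receptive field on the zero-padded input at this output position is [0 -7 9 / 0 -6 -6 / 0 0 0]. Elementwise product with the kernel and sum: 0·1 + -7·1 + 0·-2 + -6·3 + 0·-1 + 0·-2 + 0·1.

-25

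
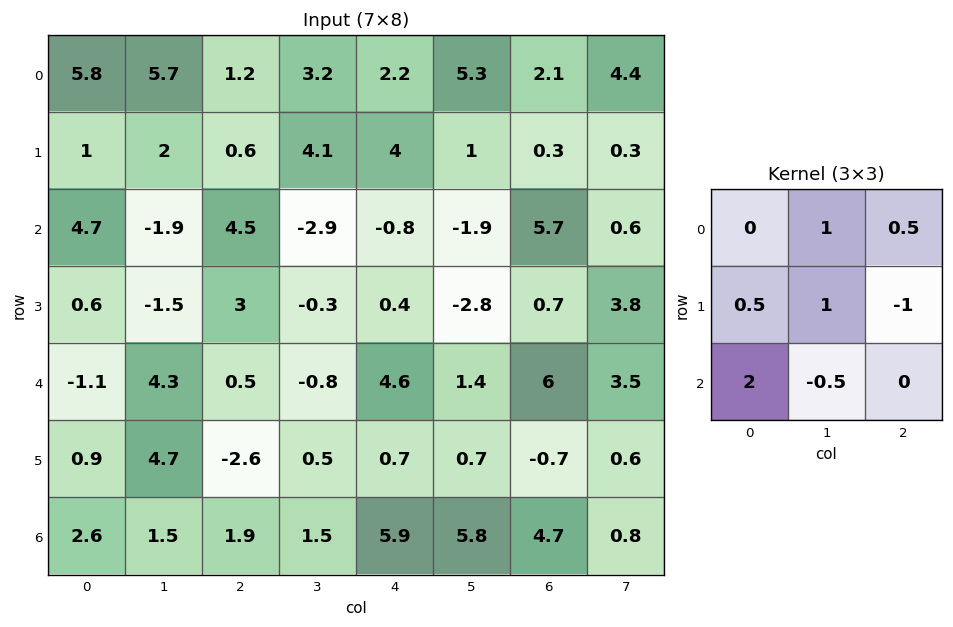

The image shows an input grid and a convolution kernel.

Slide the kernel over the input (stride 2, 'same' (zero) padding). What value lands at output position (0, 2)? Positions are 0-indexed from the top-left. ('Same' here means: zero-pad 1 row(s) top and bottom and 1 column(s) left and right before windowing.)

The receptive field on the zero-padded input at this output position is [0 0 0 / 3.2 2.2 5.3 / 4.1 4 1]. Elementwise product with the kernel and sum: 0·1 + 0·0.5 + 3.2·0.5 + 2.2·1 + 5.3·-1 + 4.1·2 + 4·-0.5.

4.7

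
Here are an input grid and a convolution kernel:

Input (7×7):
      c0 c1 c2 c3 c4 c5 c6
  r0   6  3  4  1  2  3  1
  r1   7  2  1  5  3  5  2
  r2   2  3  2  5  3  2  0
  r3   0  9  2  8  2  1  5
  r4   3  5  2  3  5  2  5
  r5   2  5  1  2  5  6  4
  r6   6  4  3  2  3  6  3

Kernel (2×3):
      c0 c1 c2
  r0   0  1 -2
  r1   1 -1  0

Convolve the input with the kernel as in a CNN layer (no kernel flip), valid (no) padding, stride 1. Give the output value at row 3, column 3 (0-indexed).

-2

The receptive field on the input at this output position is [8 2 1 / 3 5 2]. Elementwise product with the kernel and sum: 2·1 + 1·-2 + 3·1 + 5·-1.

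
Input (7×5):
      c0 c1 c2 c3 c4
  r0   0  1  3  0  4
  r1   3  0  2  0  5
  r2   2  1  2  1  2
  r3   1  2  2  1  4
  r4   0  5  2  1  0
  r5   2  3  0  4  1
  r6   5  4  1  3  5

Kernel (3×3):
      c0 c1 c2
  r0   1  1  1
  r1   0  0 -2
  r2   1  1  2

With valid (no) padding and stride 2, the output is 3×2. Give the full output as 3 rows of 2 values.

7 4
10 0
18 15

Output[0,0]: The receptive field on the input at this output position is [0 1 3 / 3 0 2 / 2 1 2]. Elementwise product with the kernel and sum: 0·1 + 1·1 + 3·1 + 2·-2 + 2·1 + 1·1 + 2·2.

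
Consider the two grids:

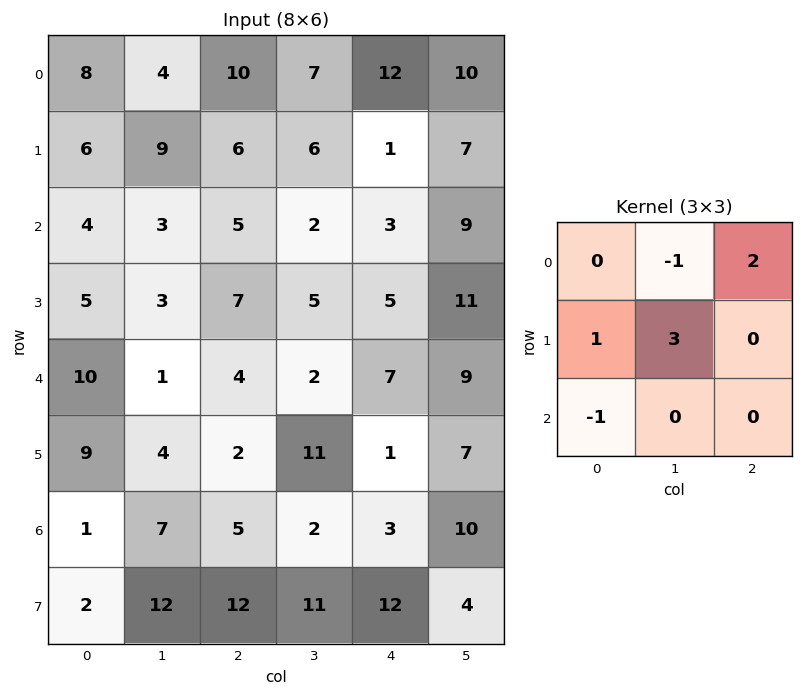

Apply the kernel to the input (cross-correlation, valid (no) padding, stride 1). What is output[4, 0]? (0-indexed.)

27

The receptive field on the input at this output position is [10 1 4 / 9 4 2 / 1 7 5]. Elementwise product with the kernel and sum: 1·-1 + 4·2 + 9·1 + 4·3 + 1·-1.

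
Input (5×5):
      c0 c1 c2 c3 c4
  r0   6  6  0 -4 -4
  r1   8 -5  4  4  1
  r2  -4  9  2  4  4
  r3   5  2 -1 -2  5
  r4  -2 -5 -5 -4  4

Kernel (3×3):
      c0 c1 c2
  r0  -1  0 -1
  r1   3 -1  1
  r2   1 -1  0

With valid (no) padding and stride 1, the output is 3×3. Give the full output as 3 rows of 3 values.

Output[0,0]: The receptive field on the input at this output position is [6 6 0 / 8 -5 4 / -4 9 2]. Elementwise product with the kernel and sum: 6·-1 + 0·-1 + 8·3 + -5·-1 + 4·1 + -4·1 + 9·-1.
Output[0,1]: The receptive field on the input at this output position is [6 0 -4 / -5 4 4 / 9 2 4]. Elementwise product with the kernel and sum: 6·-1 + -4·-1 + -5·3 + 4·-1 + 4·1 + 9·1 + 2·-1.

14 -10 11
-28 33 2
17 -8 -3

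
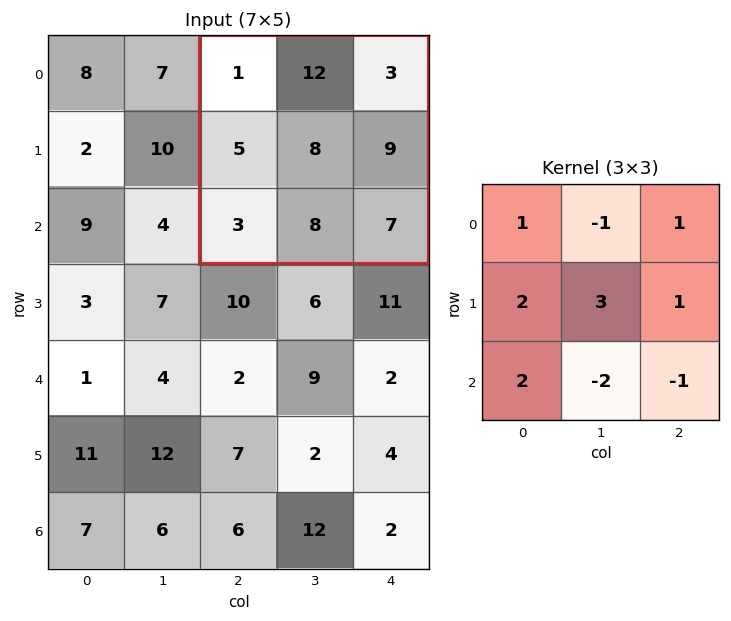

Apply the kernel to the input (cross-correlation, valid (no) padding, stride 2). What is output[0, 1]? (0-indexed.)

18

The receptive field on the input at this output position is [1 12 3 / 5 8 9 / 3 8 7]. Elementwise product with the kernel and sum: 1·1 + 12·-1 + 3·1 + 5·2 + 8·3 + 9·1 + 3·2 + 8·-2 + 7·-1.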